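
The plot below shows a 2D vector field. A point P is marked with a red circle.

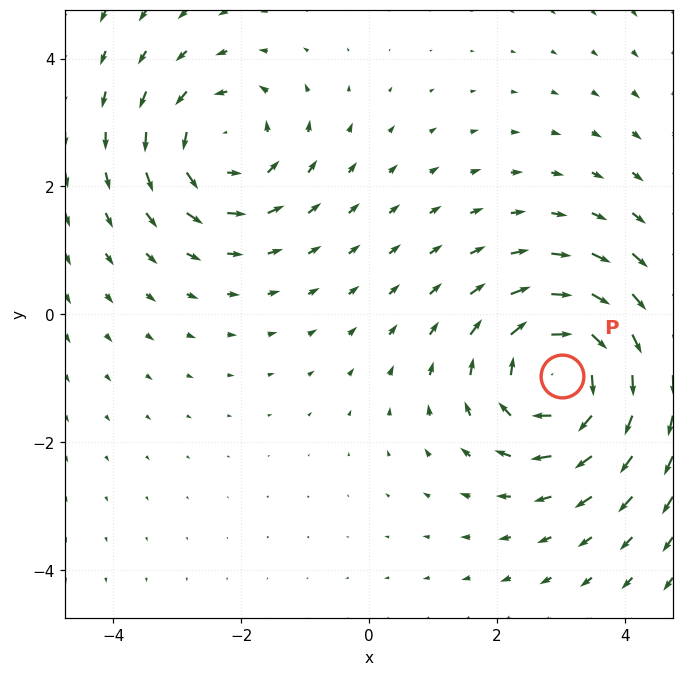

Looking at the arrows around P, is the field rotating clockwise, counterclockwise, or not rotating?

Near P at (3.0, -1.0) the arrows circulate clockwise. The curl (z-component) there is about -4; negative curl means clockwise rotation.

clockwise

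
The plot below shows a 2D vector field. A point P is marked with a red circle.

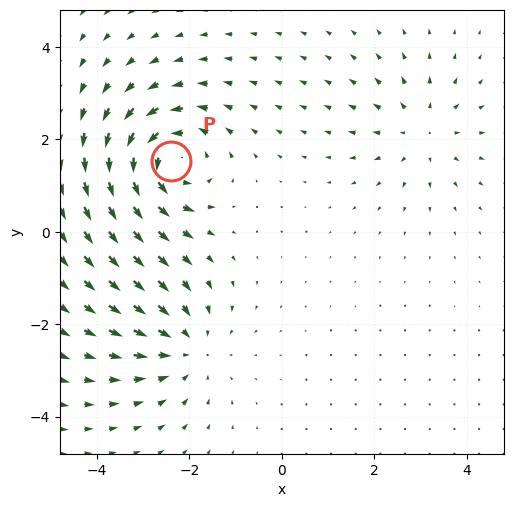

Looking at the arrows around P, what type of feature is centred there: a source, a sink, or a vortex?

At P (-2.4, 1.5) the arrows circulate counterclockwise. Divergence ≈0, curl about +5 — near-zero divergence with nonzero curl is a vortex.

vortex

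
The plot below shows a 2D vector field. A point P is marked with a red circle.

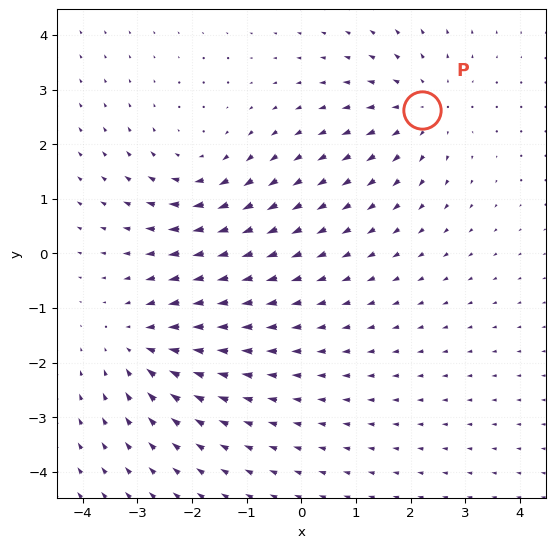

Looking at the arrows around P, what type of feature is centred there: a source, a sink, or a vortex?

source

At P (2.2, 2.6) the arrows spread outward. Divergence about +3, curl ≈0 — positive divergence with near-zero curl is a source.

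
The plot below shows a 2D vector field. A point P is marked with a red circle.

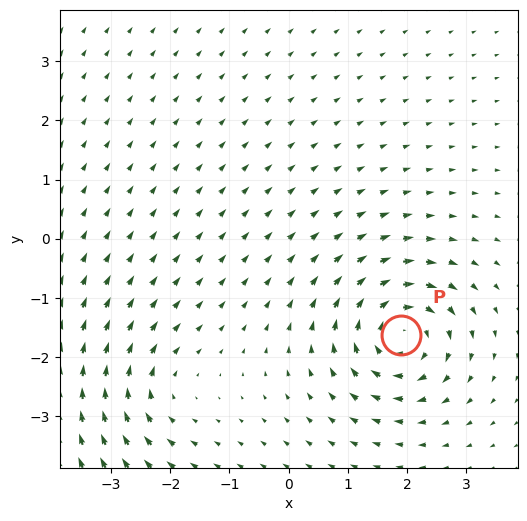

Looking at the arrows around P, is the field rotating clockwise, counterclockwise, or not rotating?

clockwise

Near P at (1.9, -1.6) the arrows circulate clockwise. The curl (z-component) there is about -6; negative curl means clockwise rotation.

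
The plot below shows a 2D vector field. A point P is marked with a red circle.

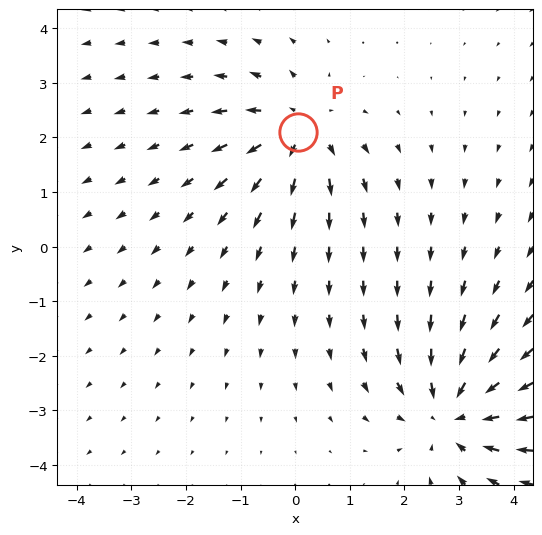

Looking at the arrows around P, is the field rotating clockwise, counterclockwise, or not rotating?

Near P at (0.0, 2.1) the arrows show no circulation. The curl there is ≈0.

not rotating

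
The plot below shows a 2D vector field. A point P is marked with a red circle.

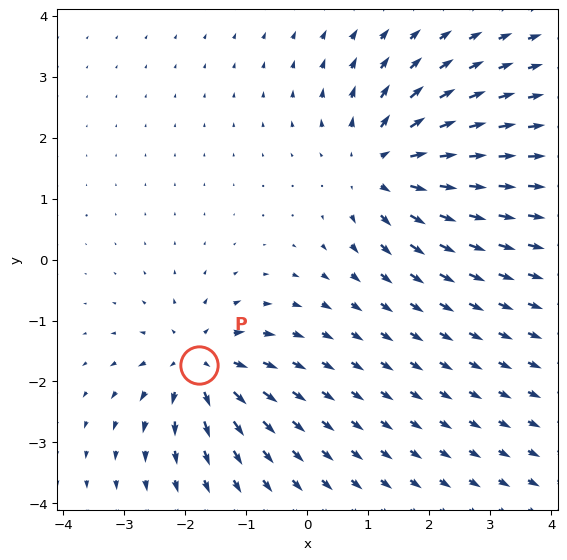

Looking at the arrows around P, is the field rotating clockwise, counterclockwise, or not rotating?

Near P at (-1.8, -1.7) the arrows show no circulation. The curl there is ≈0.

not rotating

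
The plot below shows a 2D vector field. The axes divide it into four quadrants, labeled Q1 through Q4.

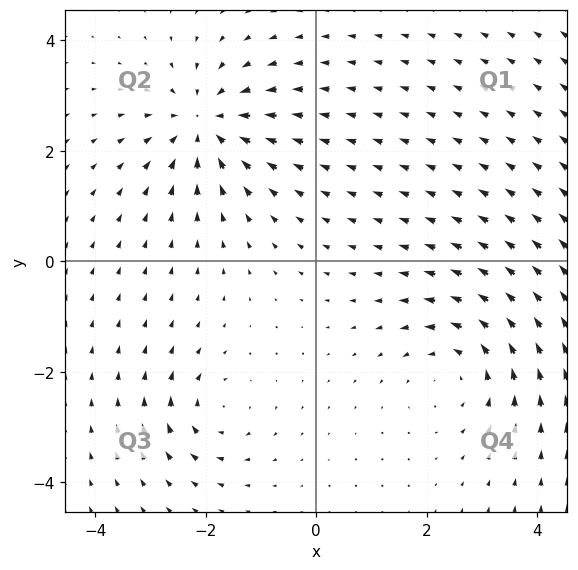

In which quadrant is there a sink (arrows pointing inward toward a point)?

Q2

The sink sits at approximately (-2.0, 2.5), which lies in quadrant Q2. The divergence there is about -5, negative as expected for a sink.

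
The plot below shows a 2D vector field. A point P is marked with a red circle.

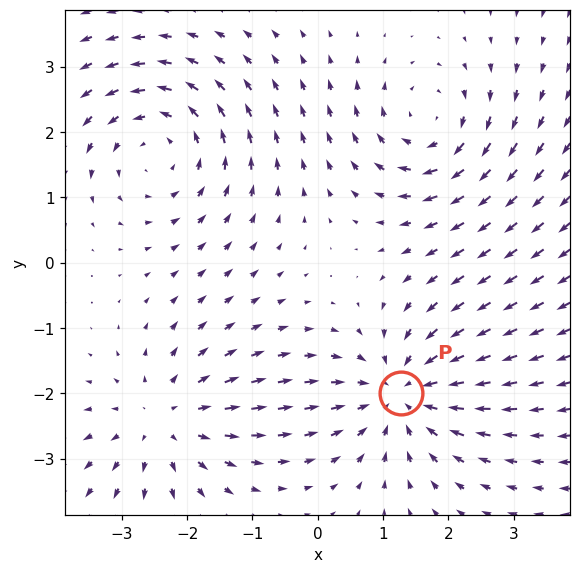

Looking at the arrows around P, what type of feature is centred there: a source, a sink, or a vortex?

sink

At P (1.3, -2.0) the arrows converge inward. Divergence about -4, curl ≈0 — negative divergence with near-zero curl is a sink.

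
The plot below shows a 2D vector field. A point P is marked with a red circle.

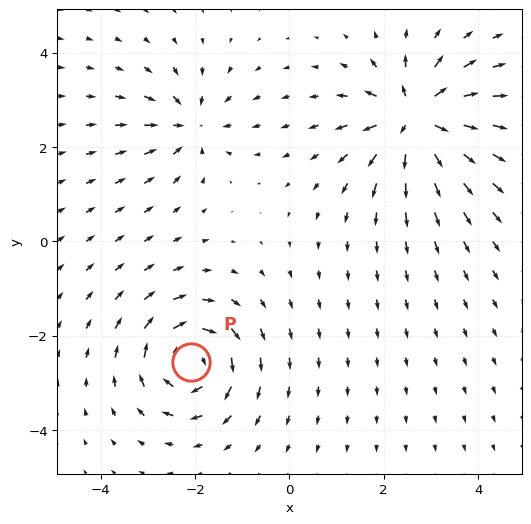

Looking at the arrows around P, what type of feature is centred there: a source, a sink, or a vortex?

At P (-2.1, -2.5) the arrows circulate clockwise. Divergence ≈0, curl about -5 — near-zero divergence with nonzero curl is a vortex.

vortex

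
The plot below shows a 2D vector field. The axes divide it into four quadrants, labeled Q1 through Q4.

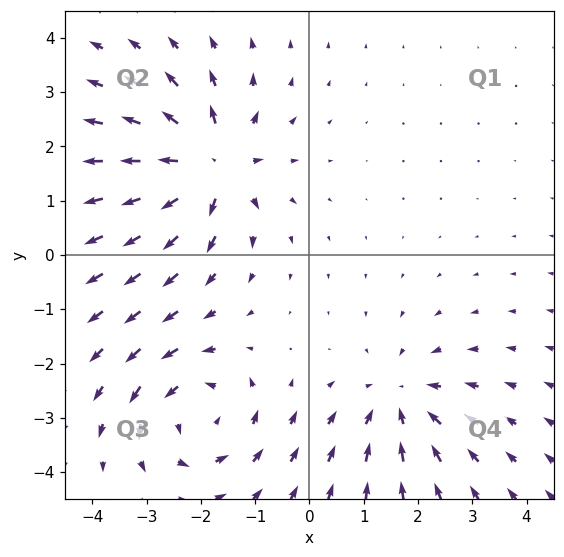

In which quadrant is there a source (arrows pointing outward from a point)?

Q2

The source sits at approximately (-1.8, 1.7), which lies in quadrant Q2. The divergence there is about +5, positive as expected for a source.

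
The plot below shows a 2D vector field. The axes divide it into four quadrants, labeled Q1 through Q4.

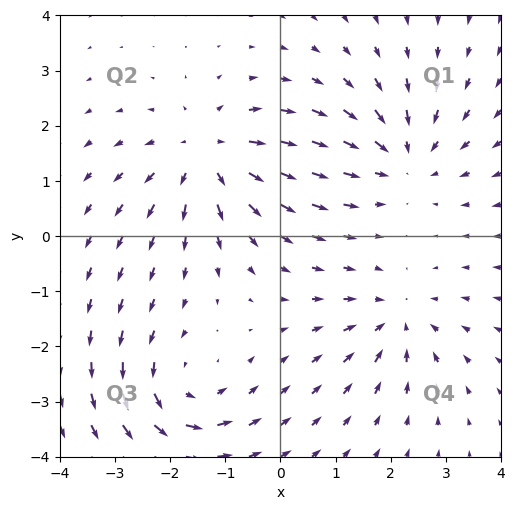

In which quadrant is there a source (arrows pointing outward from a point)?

Q2

The source sits at approximately (-1.3, 1.5), which lies in quadrant Q2. The divergence there is about +4, positive as expected for a source.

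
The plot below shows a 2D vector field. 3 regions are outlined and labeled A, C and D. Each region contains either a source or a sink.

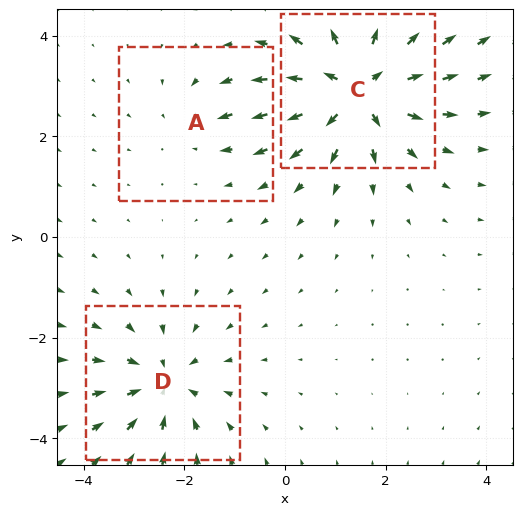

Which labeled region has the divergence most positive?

Divergence at each region's feature centre — A: about -2, C: about +5, D: about -4. Region C is most positive.

C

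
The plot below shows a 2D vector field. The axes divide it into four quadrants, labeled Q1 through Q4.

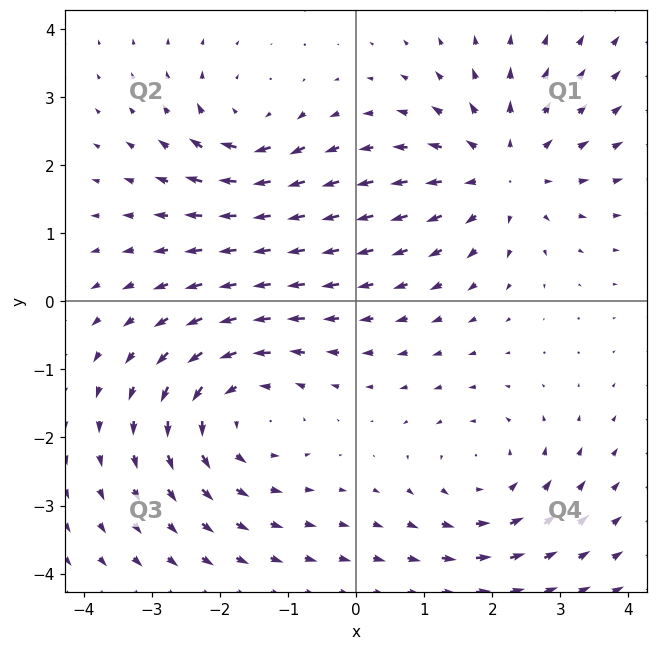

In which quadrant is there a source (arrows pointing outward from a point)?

Q1

The source sits at approximately (2.2, 1.9), which lies in quadrant Q1. The divergence there is about +4, positive as expected for a source.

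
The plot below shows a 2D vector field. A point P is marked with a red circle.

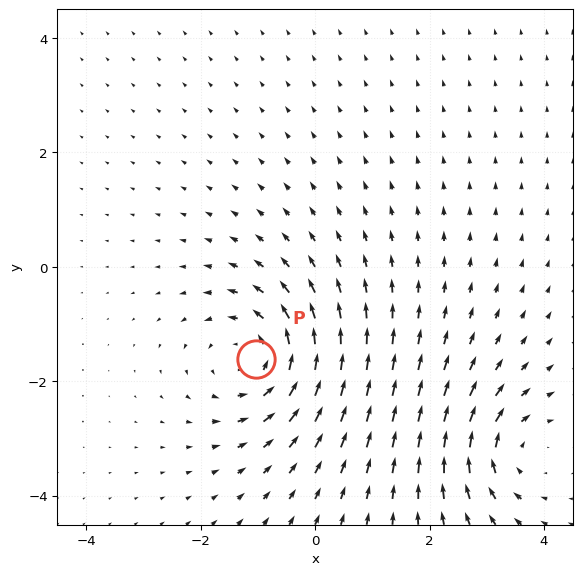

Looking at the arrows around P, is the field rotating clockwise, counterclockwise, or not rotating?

Near P at (-1.0, -1.6) the arrows circulate counterclockwise. The curl (z-component) there is about +4; positive curl means counterclockwise rotation.

counterclockwise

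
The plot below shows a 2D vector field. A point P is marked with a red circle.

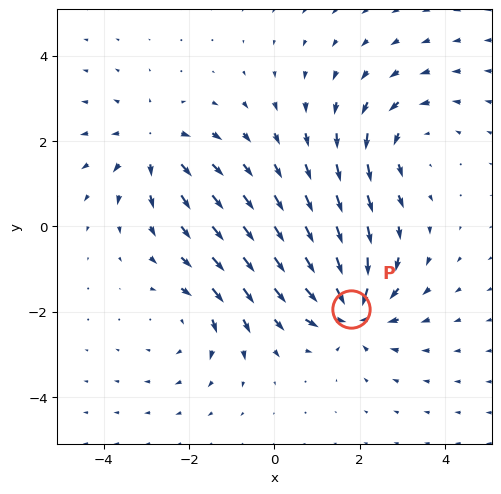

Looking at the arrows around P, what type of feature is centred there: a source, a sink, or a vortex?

sink

At P (1.8, -1.9) the arrows converge inward. Divergence about -7, curl ≈0 — negative divergence with near-zero curl is a sink.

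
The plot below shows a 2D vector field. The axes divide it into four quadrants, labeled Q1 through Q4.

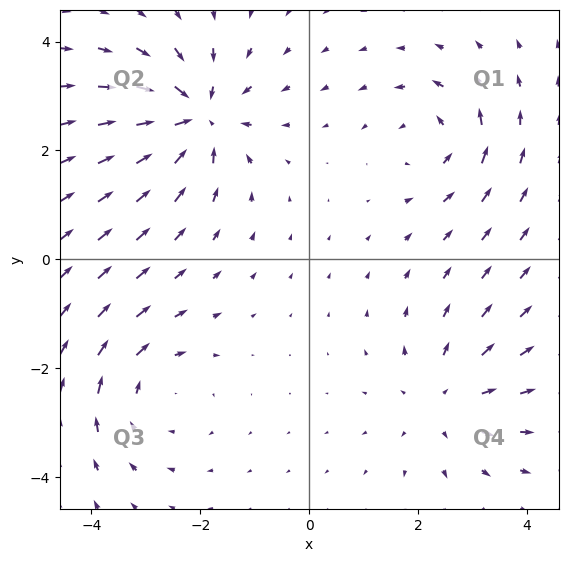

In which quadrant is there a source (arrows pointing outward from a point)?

Q4

The source sits at approximately (2.5, -2.6), which lies in quadrant Q4. The divergence there is about +3, positive as expected for a source.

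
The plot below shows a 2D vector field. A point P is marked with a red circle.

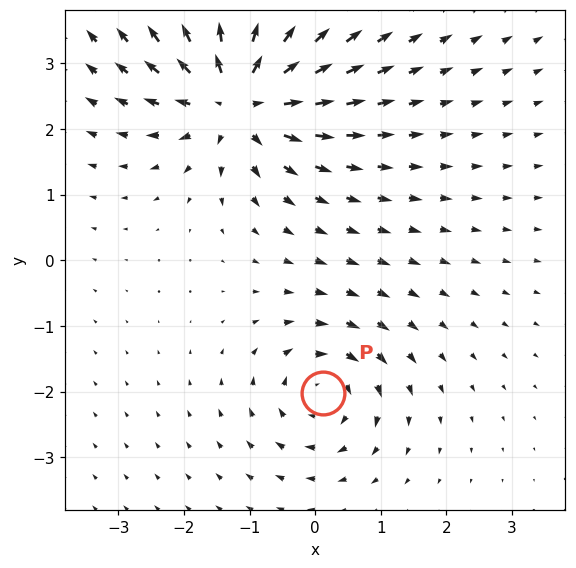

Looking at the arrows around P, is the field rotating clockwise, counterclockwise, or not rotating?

clockwise

Near P at (0.1, -2.0) the arrows circulate clockwise. The curl (z-component) there is about -4; negative curl means clockwise rotation.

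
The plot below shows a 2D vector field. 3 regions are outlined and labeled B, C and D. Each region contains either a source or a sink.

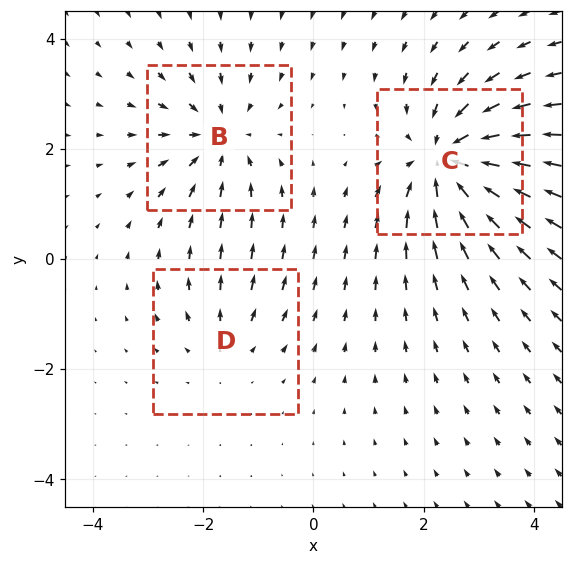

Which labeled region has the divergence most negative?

Divergence at each region's feature centre — B: about -4, C: about -6, D: about +2. Region C is most negative.

C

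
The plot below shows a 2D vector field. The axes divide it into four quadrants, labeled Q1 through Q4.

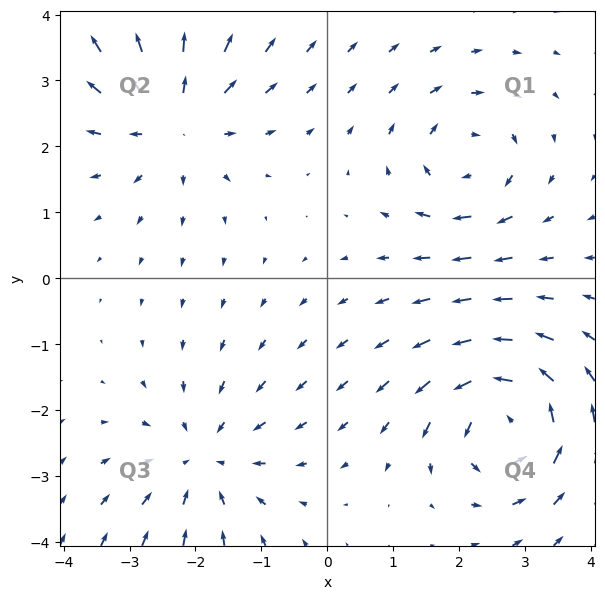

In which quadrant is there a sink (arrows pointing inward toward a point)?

The sink sits at approximately (-1.9, -2.8), which lies in quadrant Q3. The divergence there is about -3, negative as expected for a sink.

Q3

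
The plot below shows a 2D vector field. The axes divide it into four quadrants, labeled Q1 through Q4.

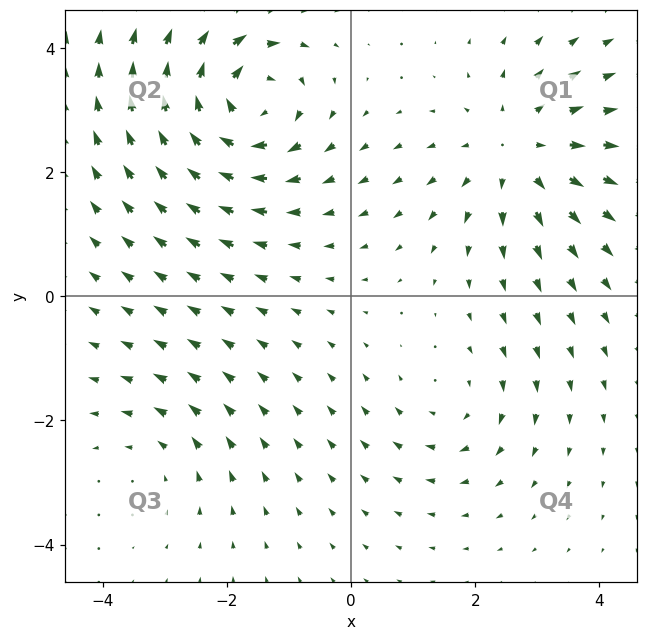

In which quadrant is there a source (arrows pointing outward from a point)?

The source sits at approximately (2.7, 2.3), which lies in quadrant Q1. The divergence there is about +4, positive as expected for a source.

Q1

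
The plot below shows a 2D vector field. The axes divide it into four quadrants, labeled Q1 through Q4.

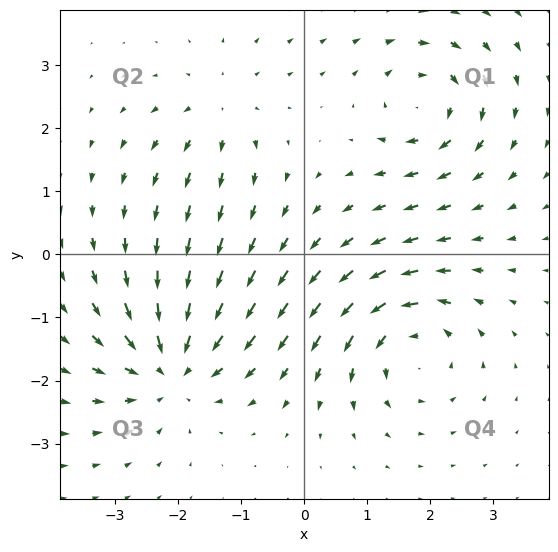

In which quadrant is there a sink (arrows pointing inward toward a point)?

Q3

The sink sits at approximately (-2.1, -1.8), which lies in quadrant Q3. The divergence there is about -5, negative as expected for a sink.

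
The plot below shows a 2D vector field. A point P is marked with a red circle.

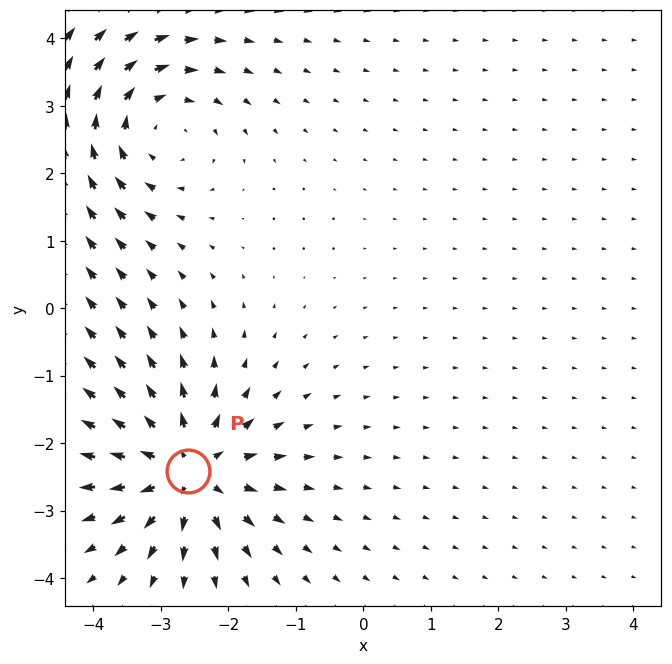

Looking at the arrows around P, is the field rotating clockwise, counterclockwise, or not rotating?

Near P at (-2.6, -2.4) the arrows show no circulation. The curl there is ≈0.

not rotating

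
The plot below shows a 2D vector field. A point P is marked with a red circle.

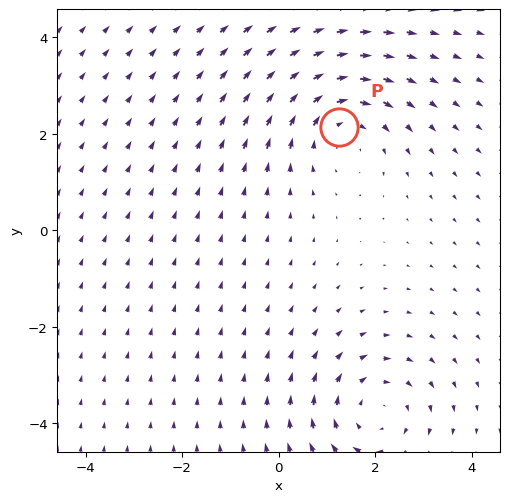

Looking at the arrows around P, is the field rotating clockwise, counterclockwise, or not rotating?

Near P at (1.3, 2.1) the arrows circulate clockwise. The curl (z-component) there is about -2; negative curl means clockwise rotation.

clockwise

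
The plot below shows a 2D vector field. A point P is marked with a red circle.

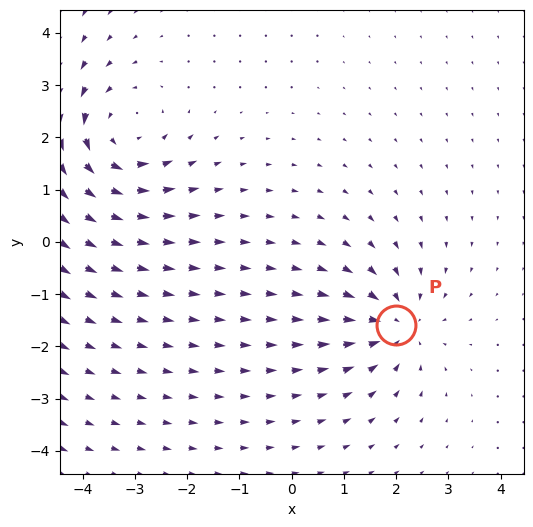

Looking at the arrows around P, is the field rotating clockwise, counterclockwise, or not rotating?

not rotating

Near P at (2.0, -1.6) the arrows show no circulation. The curl there is ≈0.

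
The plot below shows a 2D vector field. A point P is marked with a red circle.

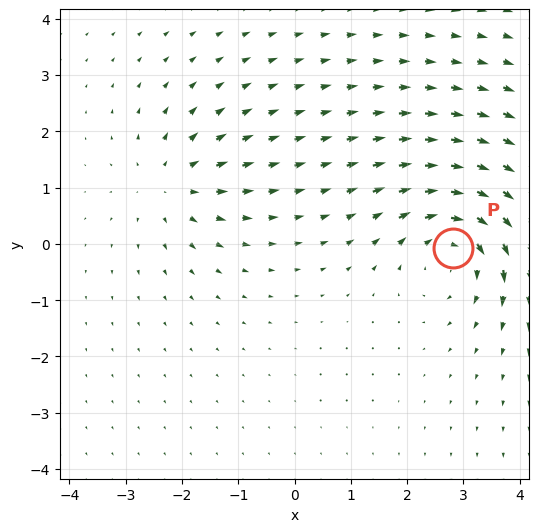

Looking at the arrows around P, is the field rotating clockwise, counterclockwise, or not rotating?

Near P at (2.8, -0.1) the arrows circulate clockwise. The curl (z-component) there is about -4; negative curl means clockwise rotation.

clockwise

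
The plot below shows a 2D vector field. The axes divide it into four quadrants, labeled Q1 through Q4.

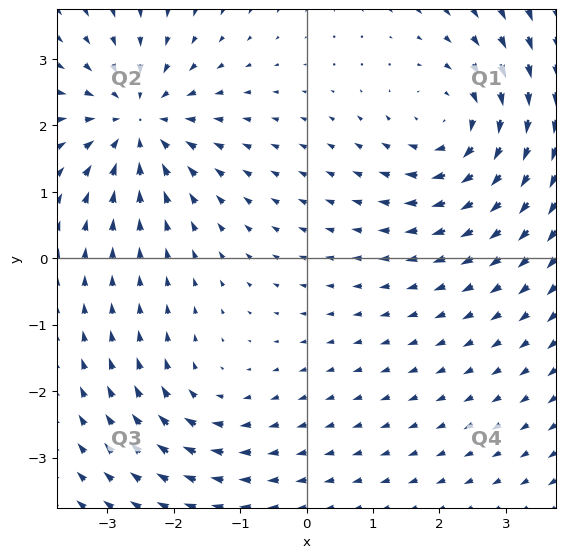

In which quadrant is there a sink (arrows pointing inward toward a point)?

The sink sits at approximately (-2.5, 2.1), which lies in quadrant Q2. The divergence there is about -5, negative as expected for a sink.

Q2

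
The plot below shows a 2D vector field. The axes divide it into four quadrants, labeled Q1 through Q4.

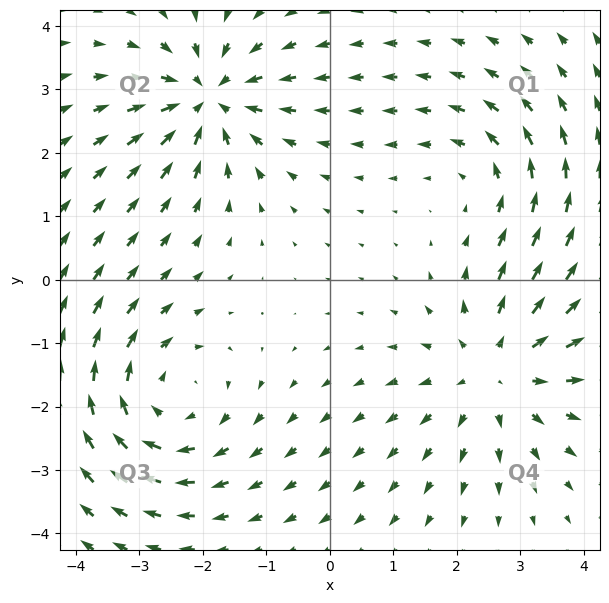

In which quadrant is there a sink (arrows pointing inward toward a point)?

Q2

The sink sits at approximately (-1.9, 2.9), which lies in quadrant Q2. The divergence there is about -5, negative as expected for a sink.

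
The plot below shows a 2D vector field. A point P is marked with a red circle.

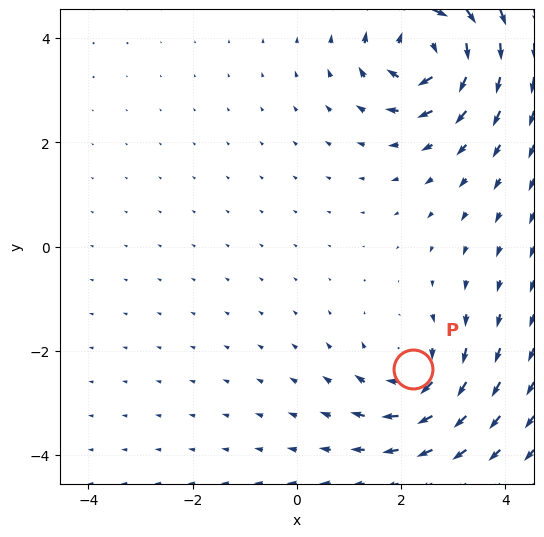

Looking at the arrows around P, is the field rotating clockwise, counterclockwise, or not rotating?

clockwise

Near P at (2.2, -2.3) the arrows circulate clockwise. The curl (z-component) there is about -4; negative curl means clockwise rotation.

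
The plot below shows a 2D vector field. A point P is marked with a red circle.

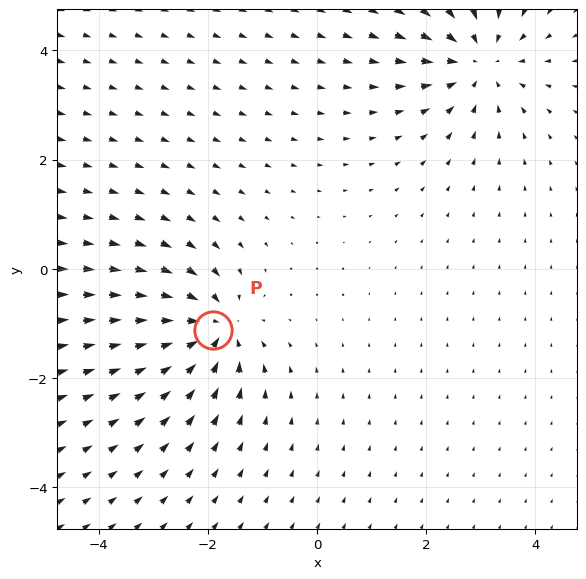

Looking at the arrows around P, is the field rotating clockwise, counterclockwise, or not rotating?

Near P at (-1.9, -1.1) the arrows show no circulation. The curl there is ≈0.

not rotating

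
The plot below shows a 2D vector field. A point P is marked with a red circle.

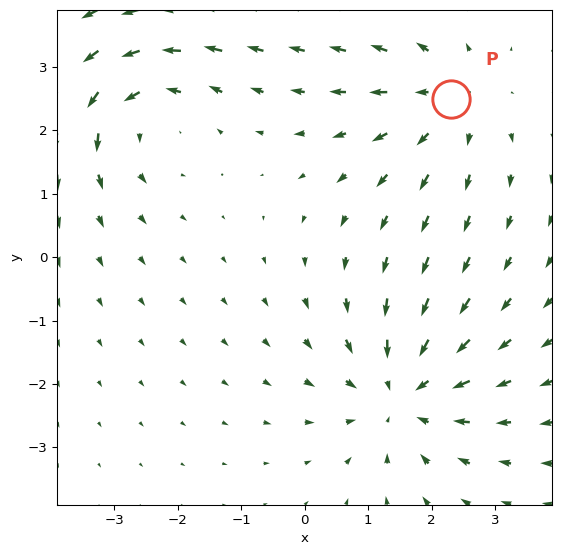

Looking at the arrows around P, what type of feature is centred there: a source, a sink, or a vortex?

At P (2.3, 2.5) the arrows spread outward. Divergence about +3, curl ≈0 — positive divergence with near-zero curl is a source.

source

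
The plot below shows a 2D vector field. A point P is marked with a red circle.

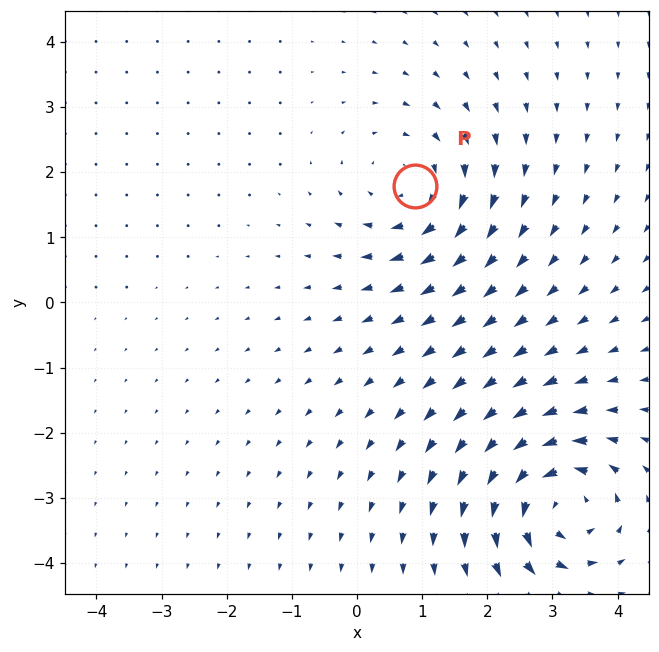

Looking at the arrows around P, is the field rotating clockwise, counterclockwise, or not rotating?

Near P at (0.9, 1.8) the arrows circulate clockwise. The curl (z-component) there is about -4; negative curl means clockwise rotation.

clockwise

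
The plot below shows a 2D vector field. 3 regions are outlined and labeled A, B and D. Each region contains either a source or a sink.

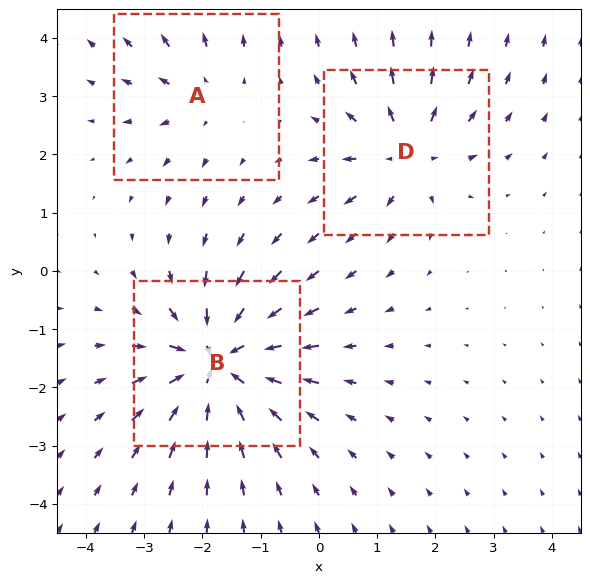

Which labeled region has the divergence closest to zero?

Divergence at each region's feature centre — A: about +3, B: about -6, D: about +4. Region A is closest to zero.

A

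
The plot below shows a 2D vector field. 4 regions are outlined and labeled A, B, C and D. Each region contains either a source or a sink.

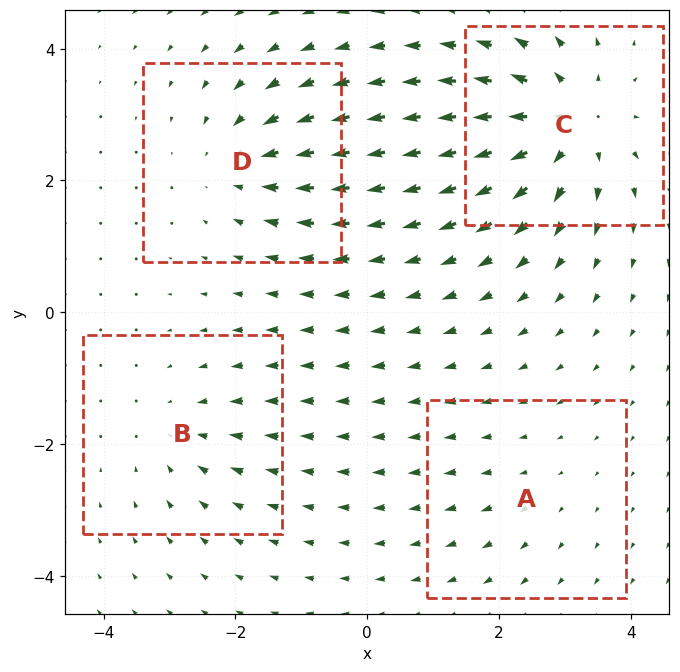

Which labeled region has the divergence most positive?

Divergence at each region's feature centre — A: about +2, B: about -3, C: about +6, D: about -4. Region C is most positive.

C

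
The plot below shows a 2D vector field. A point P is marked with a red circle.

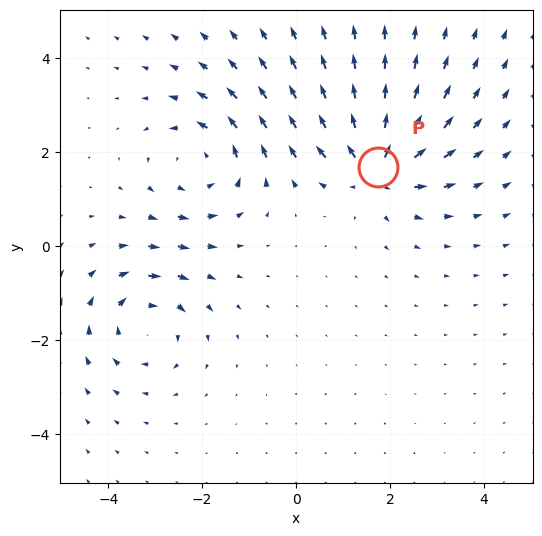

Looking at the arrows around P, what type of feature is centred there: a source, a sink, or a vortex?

At P (1.7, 1.7) the arrows spread outward. Divergence about +5, curl ≈0 — positive divergence with near-zero curl is a source.

source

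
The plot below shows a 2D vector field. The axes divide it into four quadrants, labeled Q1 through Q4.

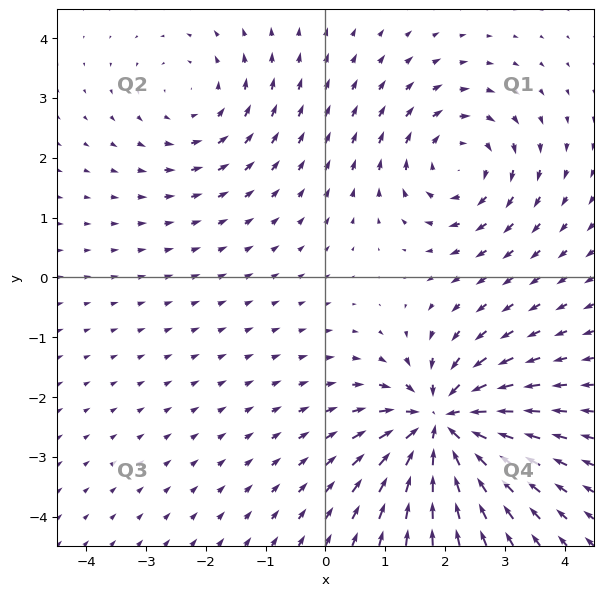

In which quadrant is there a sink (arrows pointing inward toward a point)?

Q4

The sink sits at approximately (1.9, -2.4), which lies in quadrant Q4. The divergence there is about -6, negative as expected for a sink.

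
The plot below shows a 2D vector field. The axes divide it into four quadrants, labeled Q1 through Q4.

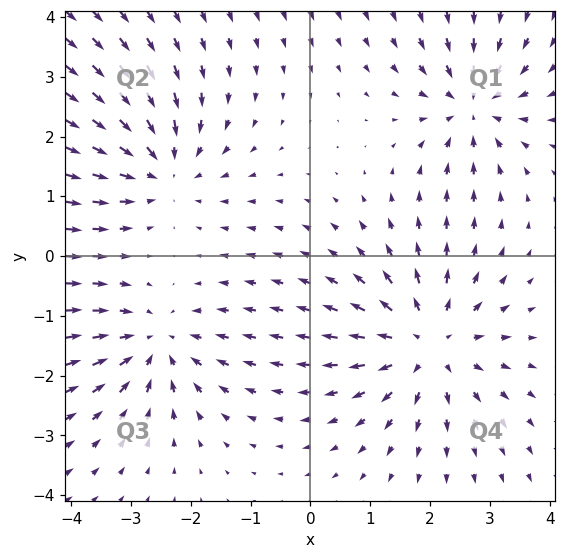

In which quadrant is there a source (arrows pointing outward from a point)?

The source sits at approximately (2.0, -1.5), which lies in quadrant Q4. The divergence there is about +5, positive as expected for a source.

Q4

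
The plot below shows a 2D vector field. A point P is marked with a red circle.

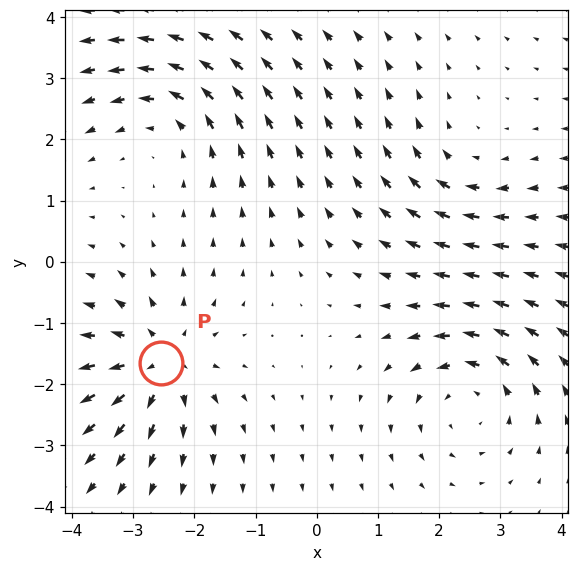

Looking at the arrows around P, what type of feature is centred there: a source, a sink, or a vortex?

source

At P (-2.5, -1.6) the arrows spread outward. Divergence about +5, curl ≈0 — positive divergence with near-zero curl is a source.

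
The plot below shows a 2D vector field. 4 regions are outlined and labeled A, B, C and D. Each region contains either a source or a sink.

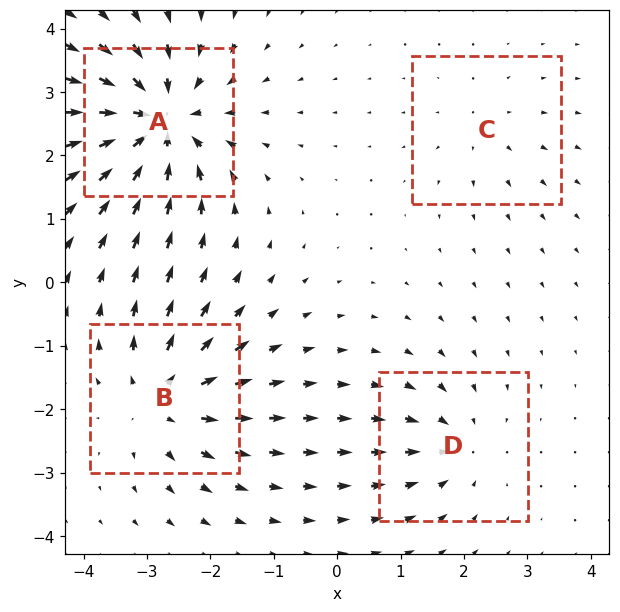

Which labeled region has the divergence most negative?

Divergence at each region's feature centre — A: about -8, B: about +6, C: about +2, D: about -4. Region A is most negative.

A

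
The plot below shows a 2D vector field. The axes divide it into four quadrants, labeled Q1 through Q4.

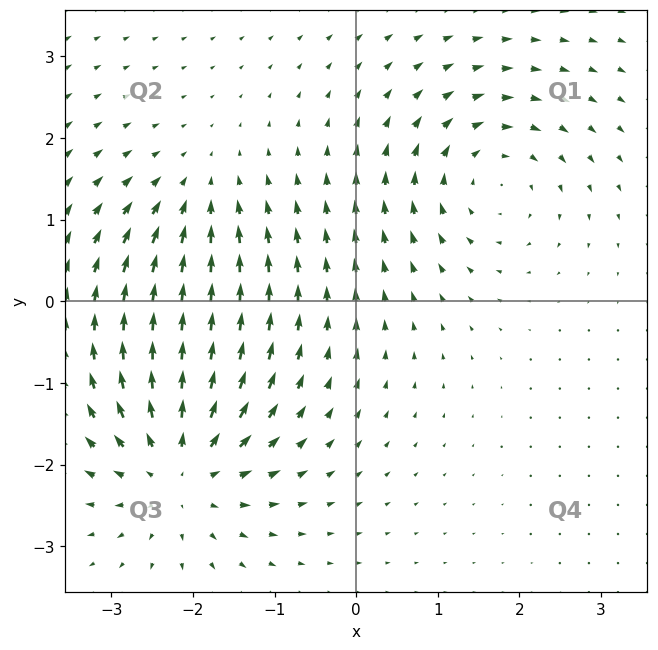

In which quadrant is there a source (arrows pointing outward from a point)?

The source sits at approximately (-2.2, -2.0), which lies in quadrant Q3. The divergence there is about +5, positive as expected for a source.

Q3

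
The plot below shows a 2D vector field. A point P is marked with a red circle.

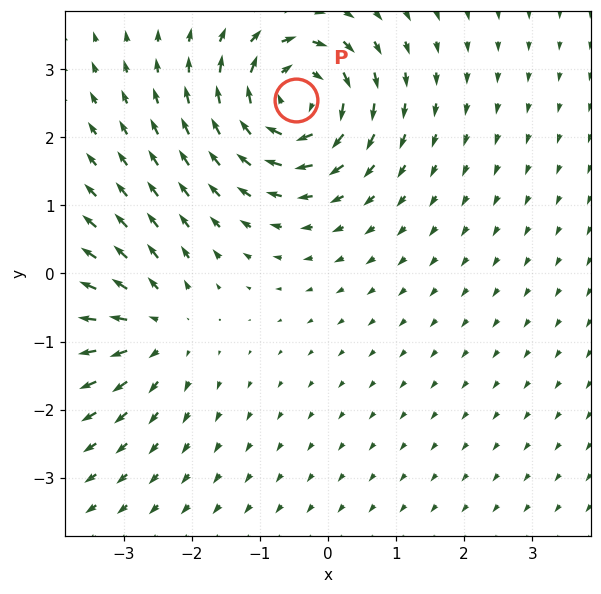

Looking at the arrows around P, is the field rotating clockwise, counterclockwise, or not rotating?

clockwise

Near P at (-0.5, 2.5) the arrows circulate clockwise. The curl (z-component) there is about -7; negative curl means clockwise rotation.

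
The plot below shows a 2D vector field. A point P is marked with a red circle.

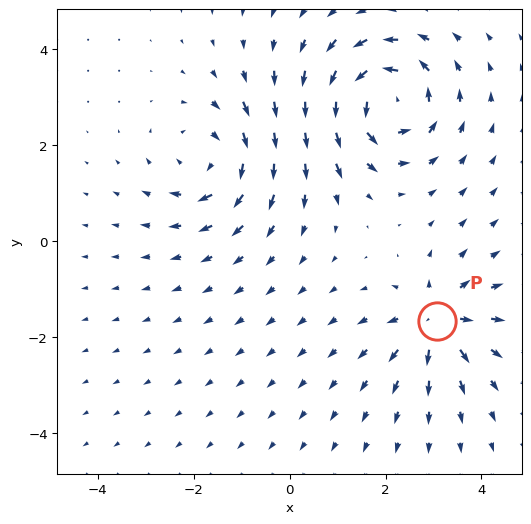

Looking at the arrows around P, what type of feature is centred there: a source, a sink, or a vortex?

At P (3.1, -1.7) the arrows spread outward. Divergence about +5, curl ≈0 — positive divergence with near-zero curl is a source.

source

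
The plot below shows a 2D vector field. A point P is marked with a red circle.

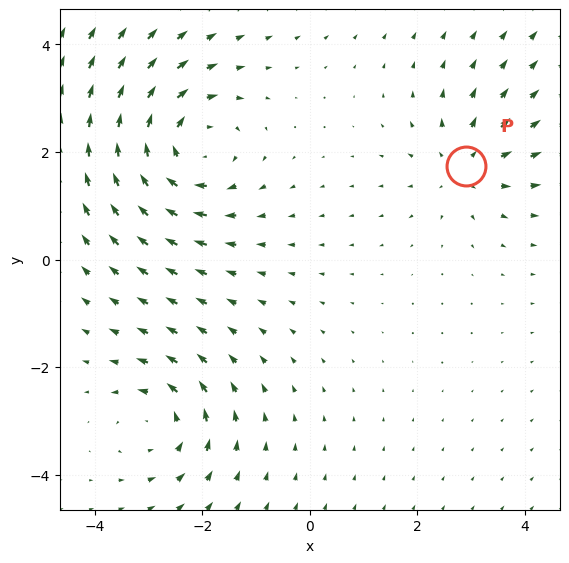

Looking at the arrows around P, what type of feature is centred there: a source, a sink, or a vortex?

At P (2.9, 1.7) the arrows spread outward. Divergence about +3, curl ≈0 — positive divergence with near-zero curl is a source.

source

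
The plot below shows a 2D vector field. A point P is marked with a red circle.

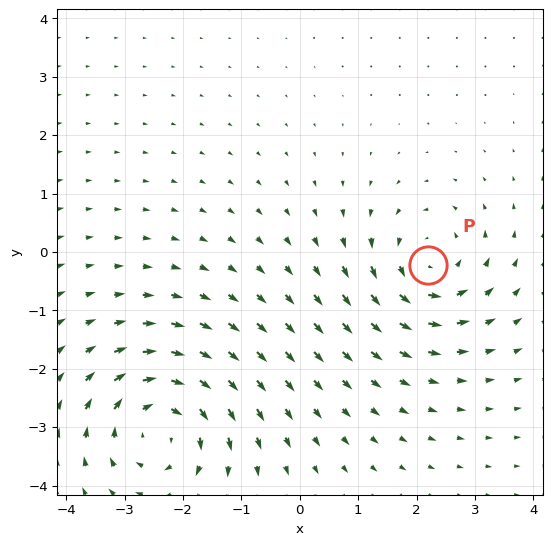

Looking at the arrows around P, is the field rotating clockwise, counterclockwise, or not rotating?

counterclockwise

Near P at (2.2, -0.2) the arrows circulate counterclockwise. The curl (z-component) there is about +3; positive curl means counterclockwise rotation.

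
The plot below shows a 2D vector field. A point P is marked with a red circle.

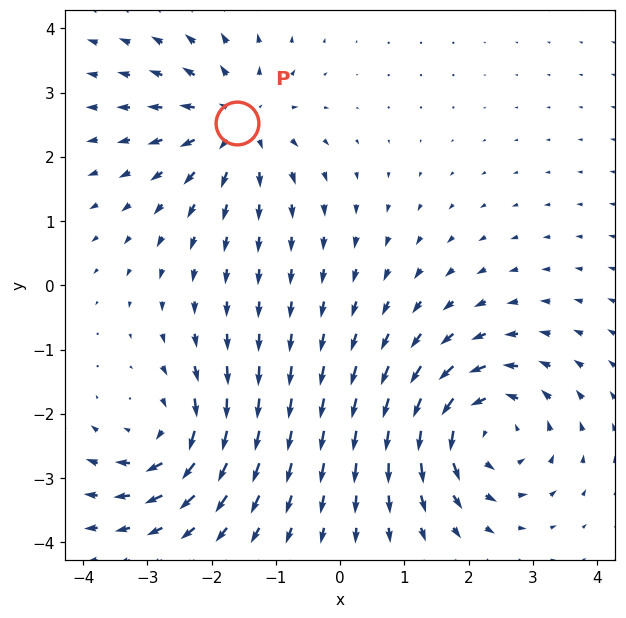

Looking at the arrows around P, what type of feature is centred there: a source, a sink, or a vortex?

At P (-1.6, 2.5) the arrows spread outward. Divergence about +4, curl ≈0 — positive divergence with near-zero curl is a source.

source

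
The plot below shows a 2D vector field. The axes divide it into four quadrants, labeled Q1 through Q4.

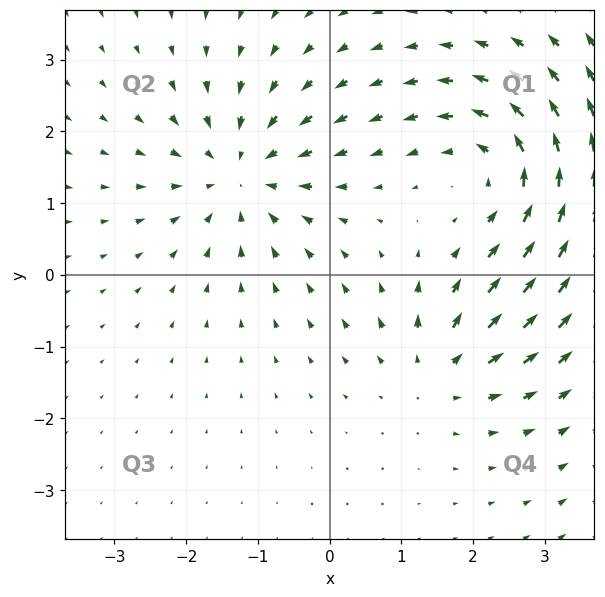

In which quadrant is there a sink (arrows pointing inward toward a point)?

Q2

The sink sits at approximately (-1.2, 1.4), which lies in quadrant Q2. The divergence there is about -4, negative as expected for a sink.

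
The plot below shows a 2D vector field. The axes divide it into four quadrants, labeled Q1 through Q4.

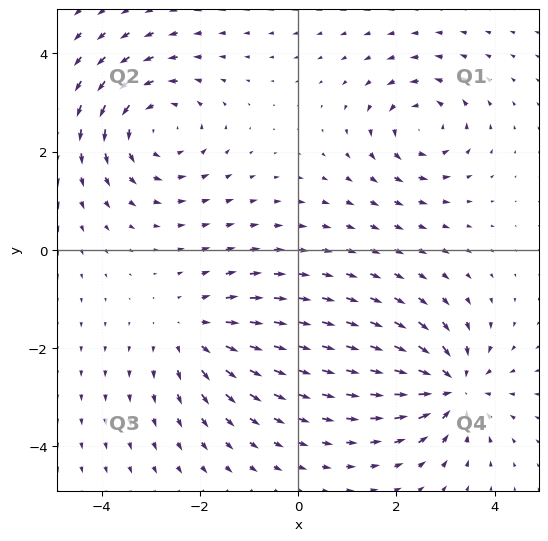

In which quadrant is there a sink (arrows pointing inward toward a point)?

Q4

The sink sits at approximately (3.2, -2.8), which lies in quadrant Q4. The divergence there is about -5, negative as expected for a sink.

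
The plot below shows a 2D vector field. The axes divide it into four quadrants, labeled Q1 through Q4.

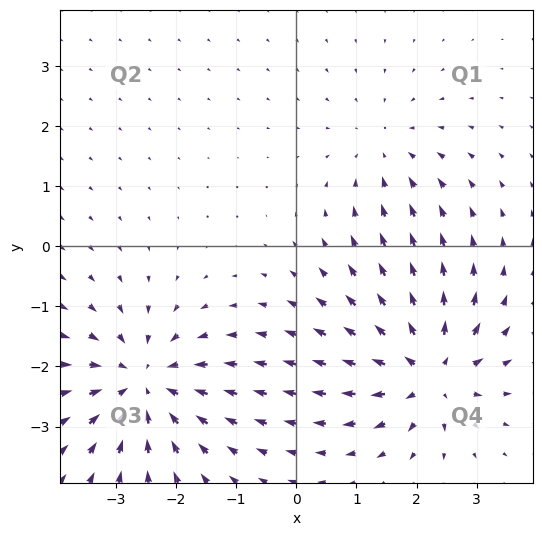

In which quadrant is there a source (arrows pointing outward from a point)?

The source sits at approximately (2.2, -2.1), which lies in quadrant Q4. The divergence there is about +6, positive as expected for a source.

Q4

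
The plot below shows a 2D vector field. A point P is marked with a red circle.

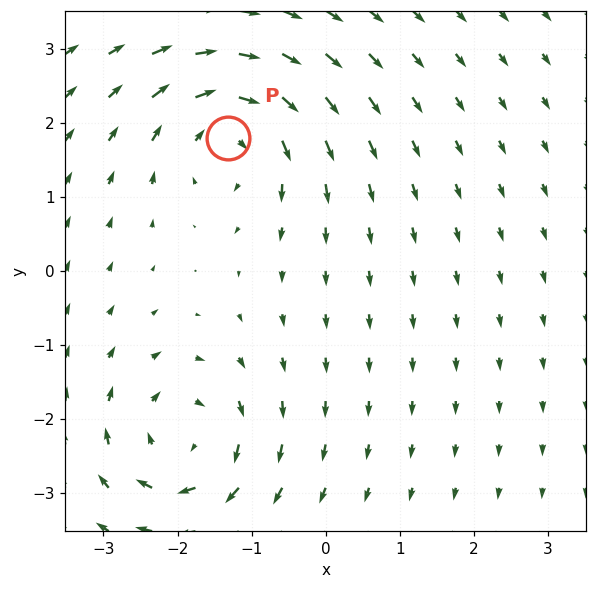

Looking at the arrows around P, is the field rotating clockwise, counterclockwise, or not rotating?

Near P at (-1.3, 1.8) the arrows circulate clockwise. The curl (z-component) there is about -6; negative curl means clockwise rotation.

clockwise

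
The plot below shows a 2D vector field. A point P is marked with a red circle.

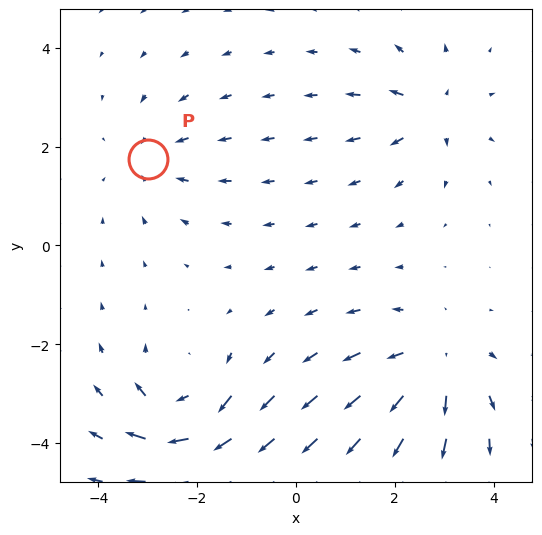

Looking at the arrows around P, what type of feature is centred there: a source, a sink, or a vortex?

sink

At P (-3.0, 1.8) the arrows converge inward. Divergence about -3, curl ≈0 — negative divergence with near-zero curl is a sink.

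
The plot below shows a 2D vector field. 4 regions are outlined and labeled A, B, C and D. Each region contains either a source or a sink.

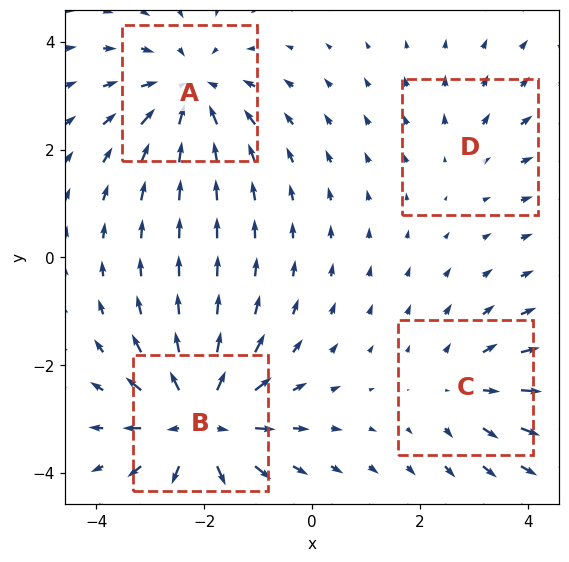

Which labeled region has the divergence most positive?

B

Divergence at each region's feature centre — A: about -5, B: about +6, C: about +3, D: about +2. Region B is most positive.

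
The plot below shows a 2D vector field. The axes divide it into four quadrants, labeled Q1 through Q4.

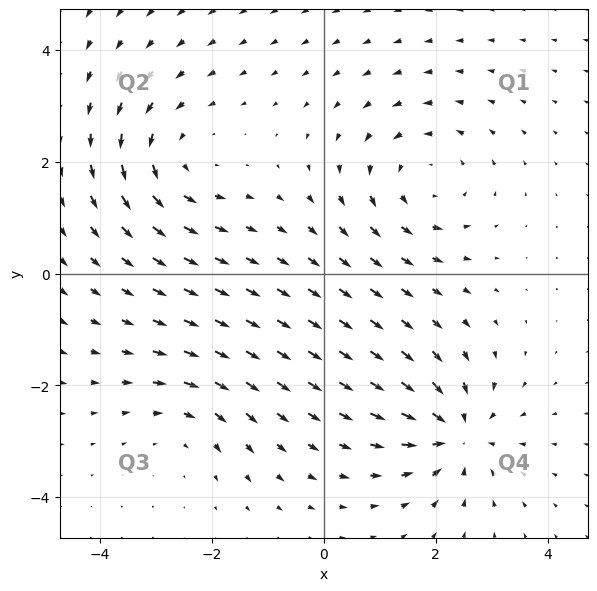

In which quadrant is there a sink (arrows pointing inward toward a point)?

The sink sits at approximately (2.4, -2.9), which lies in quadrant Q4. The divergence there is about -6, negative as expected for a sink.

Q4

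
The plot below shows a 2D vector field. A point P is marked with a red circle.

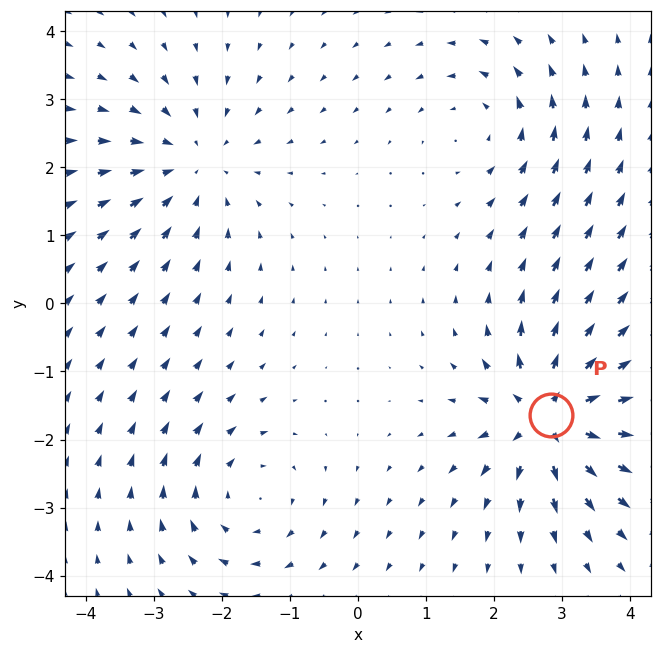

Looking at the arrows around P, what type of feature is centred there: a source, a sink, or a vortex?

source

At P (2.8, -1.6) the arrows spread outward. Divergence about +6, curl ≈0 — positive divergence with near-zero curl is a source.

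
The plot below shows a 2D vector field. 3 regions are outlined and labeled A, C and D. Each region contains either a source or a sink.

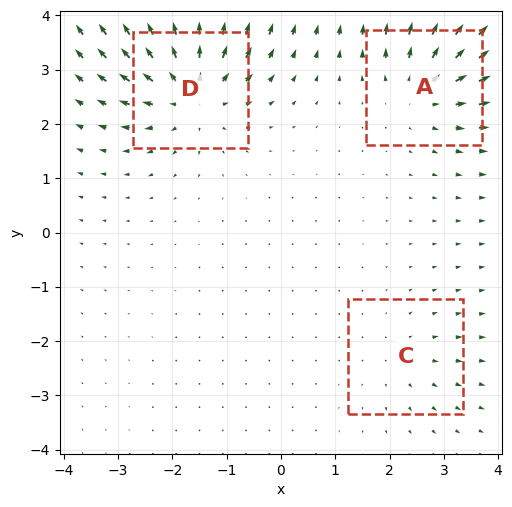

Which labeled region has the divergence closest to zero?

Divergence at each region's feature centre — A: about +4, C: about +2, D: about +6. Region C is closest to zero.

C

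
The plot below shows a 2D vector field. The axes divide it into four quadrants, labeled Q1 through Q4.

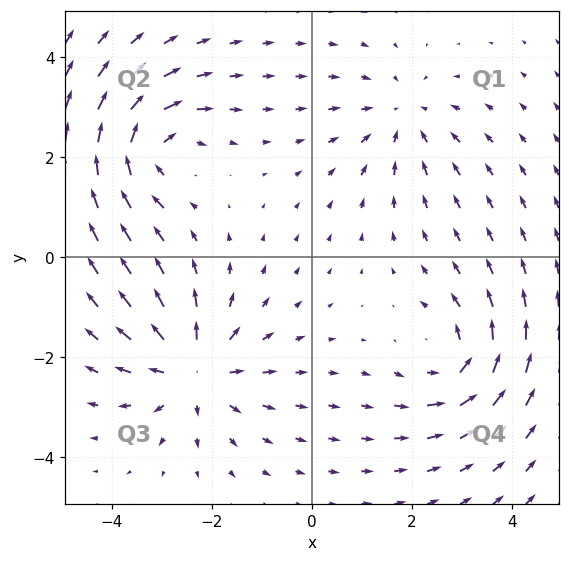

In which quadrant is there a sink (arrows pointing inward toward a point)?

Q1

The sink sits at approximately (1.8, 2.8), which lies in quadrant Q1. The divergence there is about -3, negative as expected for a sink.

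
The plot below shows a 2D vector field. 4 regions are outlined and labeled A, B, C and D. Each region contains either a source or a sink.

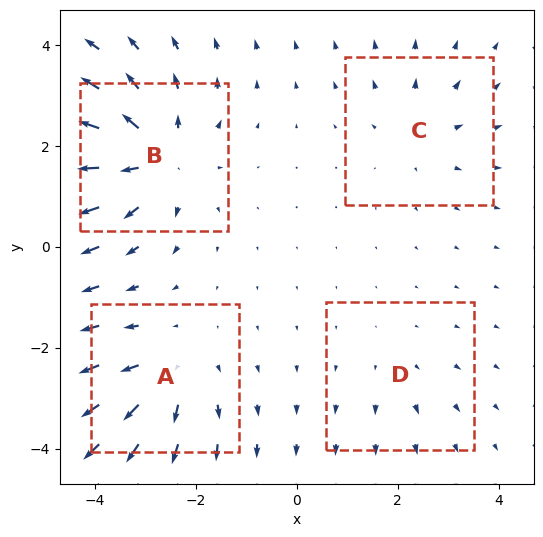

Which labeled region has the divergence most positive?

Divergence at each region's feature centre — A: about +5, B: about +6, C: about +3, D: about +2. Region B is most positive.

B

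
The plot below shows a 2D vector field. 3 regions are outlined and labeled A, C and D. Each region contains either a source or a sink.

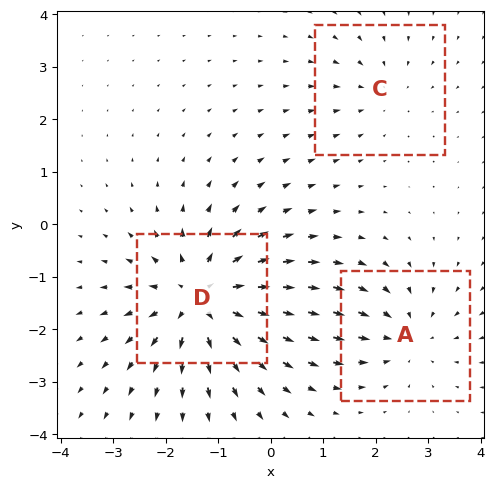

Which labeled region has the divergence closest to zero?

Divergence at each region's feature centre — A: about -3, C: about -2, D: about +5. Region C is closest to zero.

C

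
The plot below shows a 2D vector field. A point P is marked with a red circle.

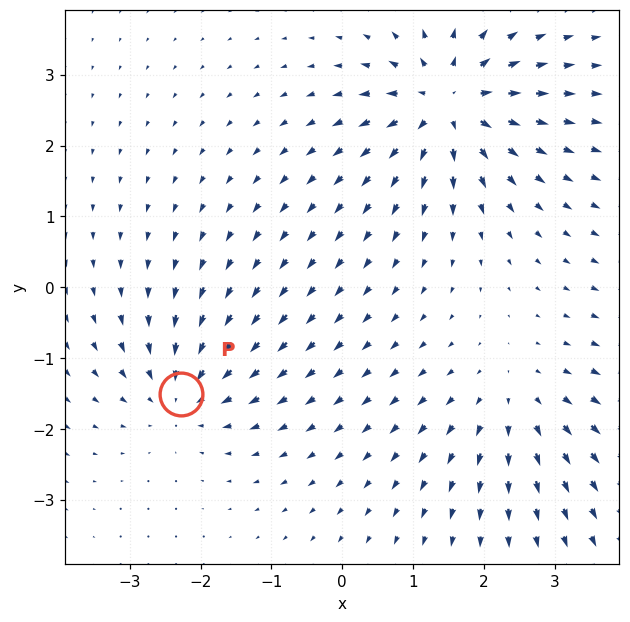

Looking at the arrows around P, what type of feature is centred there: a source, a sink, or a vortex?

sink

At P (-2.3, -1.5) the arrows converge inward. Divergence about -4, curl ≈0 — negative divergence with near-zero curl is a sink.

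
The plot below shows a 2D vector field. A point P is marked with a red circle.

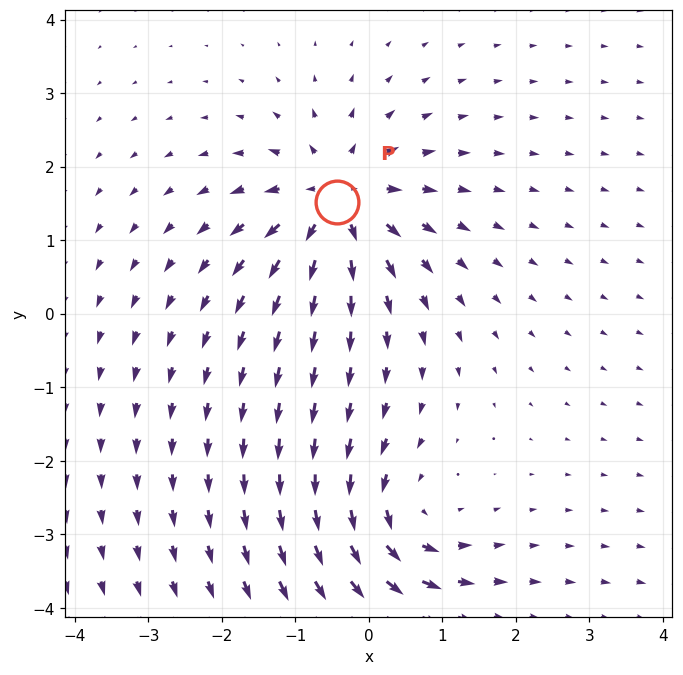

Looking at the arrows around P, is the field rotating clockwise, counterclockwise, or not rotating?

Near P at (-0.4, 1.5) the arrows show no circulation. The curl there is ≈0.

not rotating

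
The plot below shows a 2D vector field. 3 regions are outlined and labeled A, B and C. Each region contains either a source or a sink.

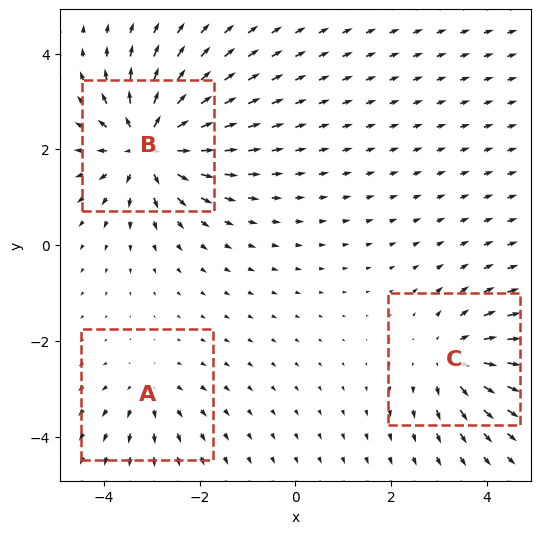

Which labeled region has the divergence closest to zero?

Divergence at each region's feature centre — A: about +2, B: about +6, C: about +4. Region A is closest to zero.

A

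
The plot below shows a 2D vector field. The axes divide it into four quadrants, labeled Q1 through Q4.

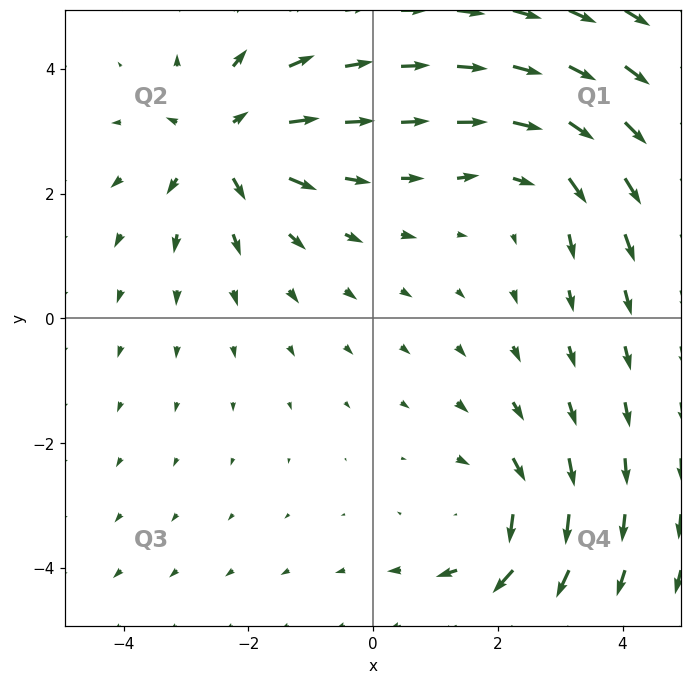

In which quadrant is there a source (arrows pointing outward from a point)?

The source sits at approximately (-2.4, 2.8), which lies in quadrant Q2. The divergence there is about +5, positive as expected for a source.

Q2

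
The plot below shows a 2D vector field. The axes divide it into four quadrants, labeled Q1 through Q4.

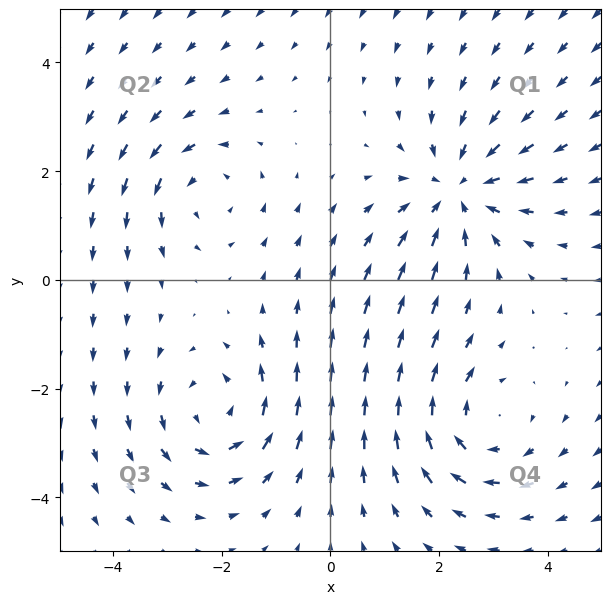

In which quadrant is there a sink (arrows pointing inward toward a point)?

The sink sits at approximately (2.3, 1.6), which lies in quadrant Q1. The divergence there is about -4, negative as expected for a sink.

Q1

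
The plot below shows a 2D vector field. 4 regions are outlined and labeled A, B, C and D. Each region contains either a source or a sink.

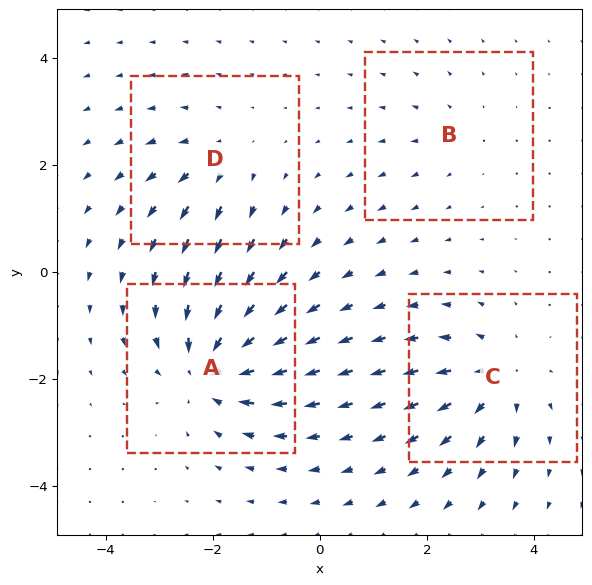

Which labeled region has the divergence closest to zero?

Divergence at each region's feature centre — A: about -7, B: about +2, C: about +5, D: about +3. Region B is closest to zero.

B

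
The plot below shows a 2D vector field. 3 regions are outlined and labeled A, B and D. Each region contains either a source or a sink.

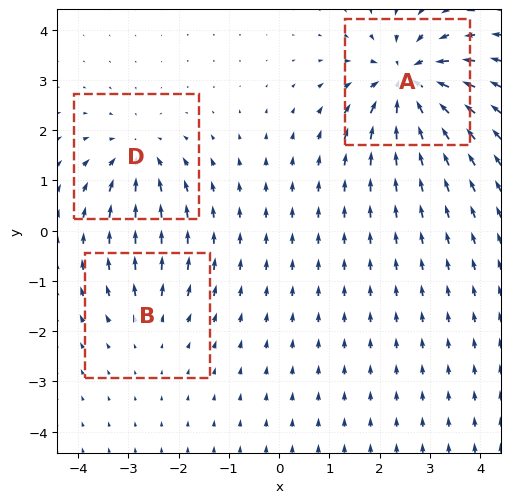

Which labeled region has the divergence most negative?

Divergence at each region's feature centre — A: about -6, B: about +2, D: about -4. Region A is most negative.

A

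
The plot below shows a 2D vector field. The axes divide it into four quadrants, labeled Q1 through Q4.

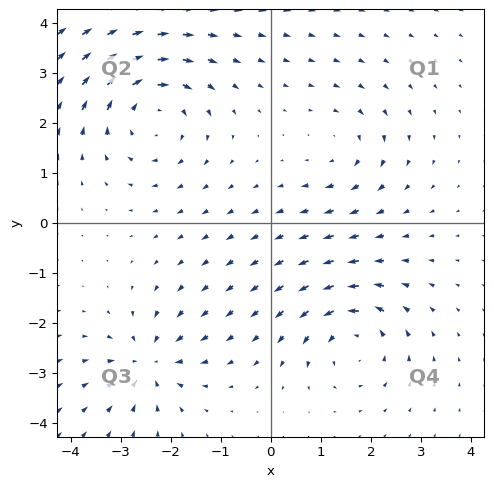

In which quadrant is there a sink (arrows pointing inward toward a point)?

Q3

The sink sits at approximately (-2.4, -2.8), which lies in quadrant Q3. The divergence there is about -5, negative as expected for a sink.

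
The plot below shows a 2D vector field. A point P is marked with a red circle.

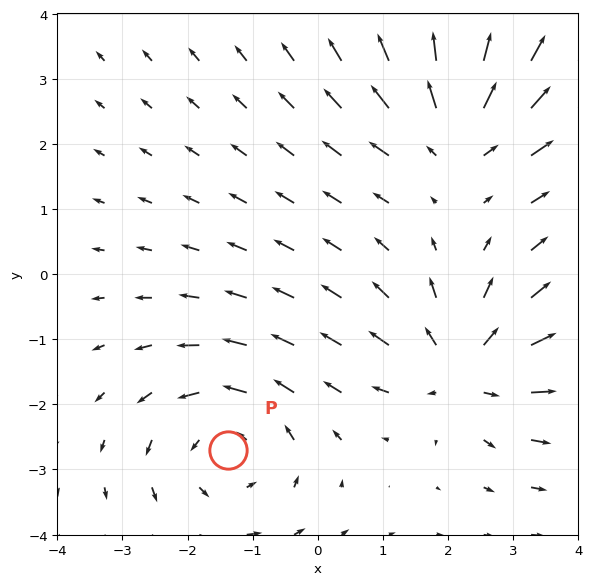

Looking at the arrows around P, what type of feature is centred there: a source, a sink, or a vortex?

vortex

At P (-1.4, -2.7) the arrows circulate counterclockwise. Divergence ≈0, curl about +3 — near-zero divergence with nonzero curl is a vortex.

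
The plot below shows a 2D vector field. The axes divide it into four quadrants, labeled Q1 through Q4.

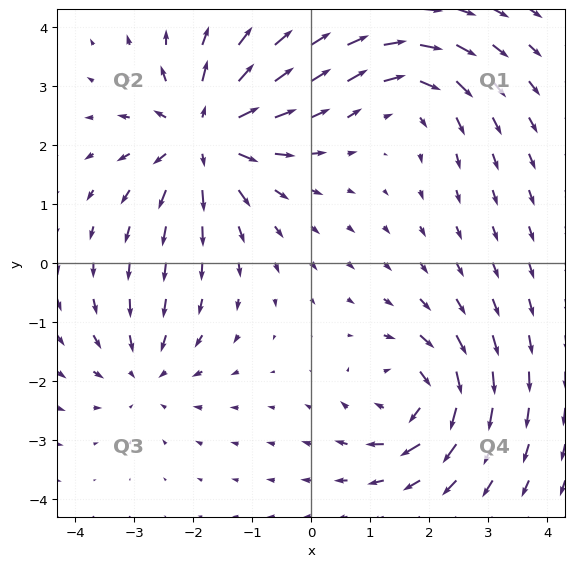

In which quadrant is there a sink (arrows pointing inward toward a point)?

The sink sits at approximately (-2.8, -1.9), which lies in quadrant Q3. The divergence there is about -3, negative as expected for a sink.

Q3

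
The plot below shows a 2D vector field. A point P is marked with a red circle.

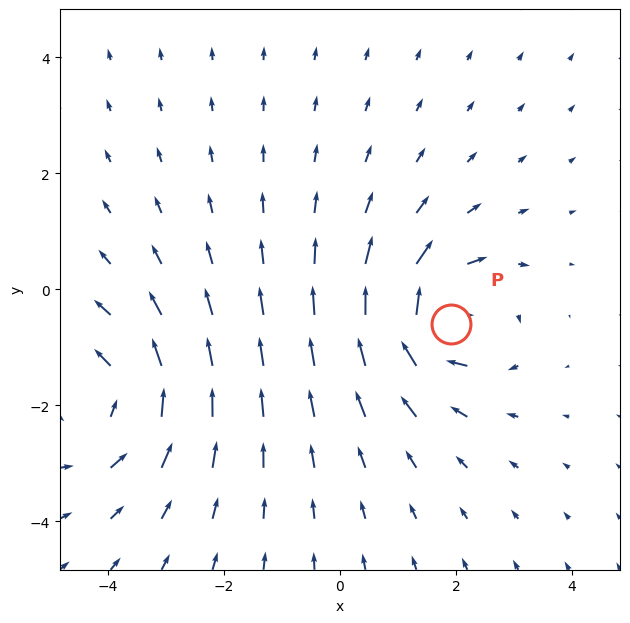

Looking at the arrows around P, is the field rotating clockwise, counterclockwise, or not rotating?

clockwise

Near P at (1.9, -0.6) the arrows circulate clockwise. The curl (z-component) there is about -5; negative curl means clockwise rotation.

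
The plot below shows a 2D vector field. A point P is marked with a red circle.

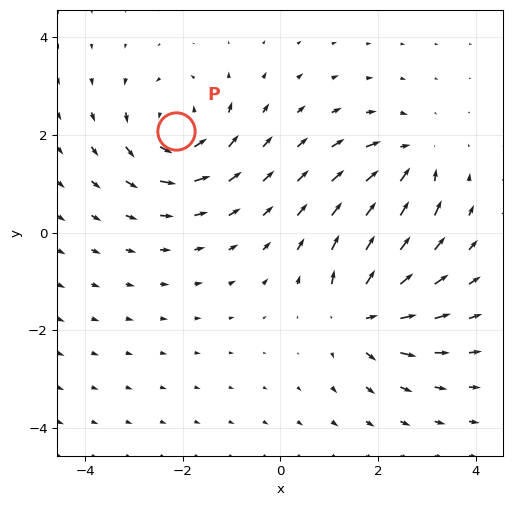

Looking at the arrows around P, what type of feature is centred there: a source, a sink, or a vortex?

At P (-2.1, 2.1) the arrows circulate counterclockwise. Divergence ≈0, curl about +6 — near-zero divergence with nonzero curl is a vortex.

vortex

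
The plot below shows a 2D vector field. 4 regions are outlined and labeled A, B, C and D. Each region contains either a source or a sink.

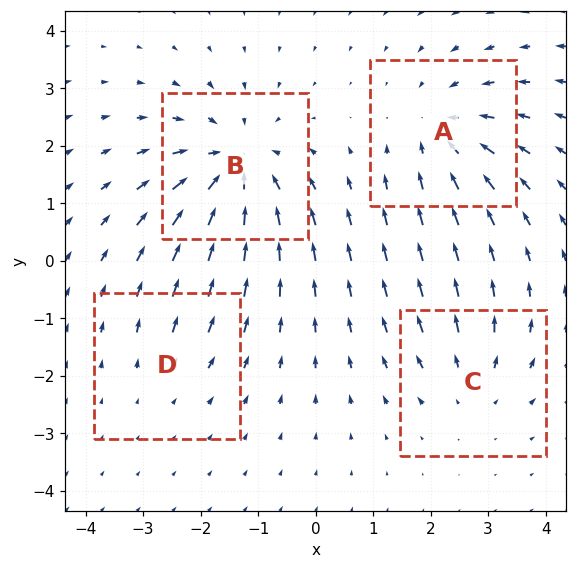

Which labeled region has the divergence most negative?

Divergence at each region's feature centre — A: about -4, B: about -6, C: about +3, D: about +2. Region B is most negative.

B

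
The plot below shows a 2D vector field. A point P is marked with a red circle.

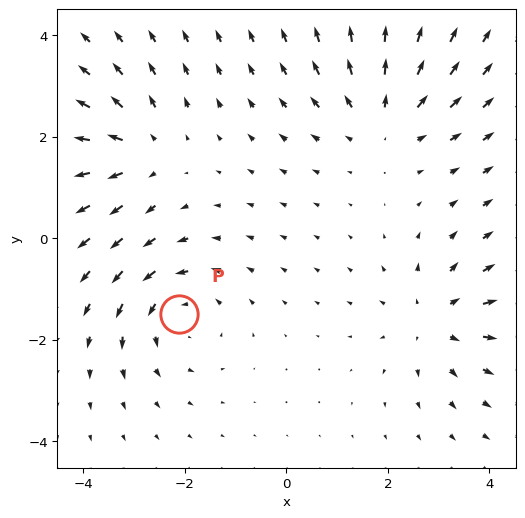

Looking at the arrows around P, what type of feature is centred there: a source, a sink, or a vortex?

vortex

At P (-2.1, -1.5) the arrows circulate counterclockwise. Divergence ≈0, curl about +3 — near-zero divergence with nonzero curl is a vortex.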